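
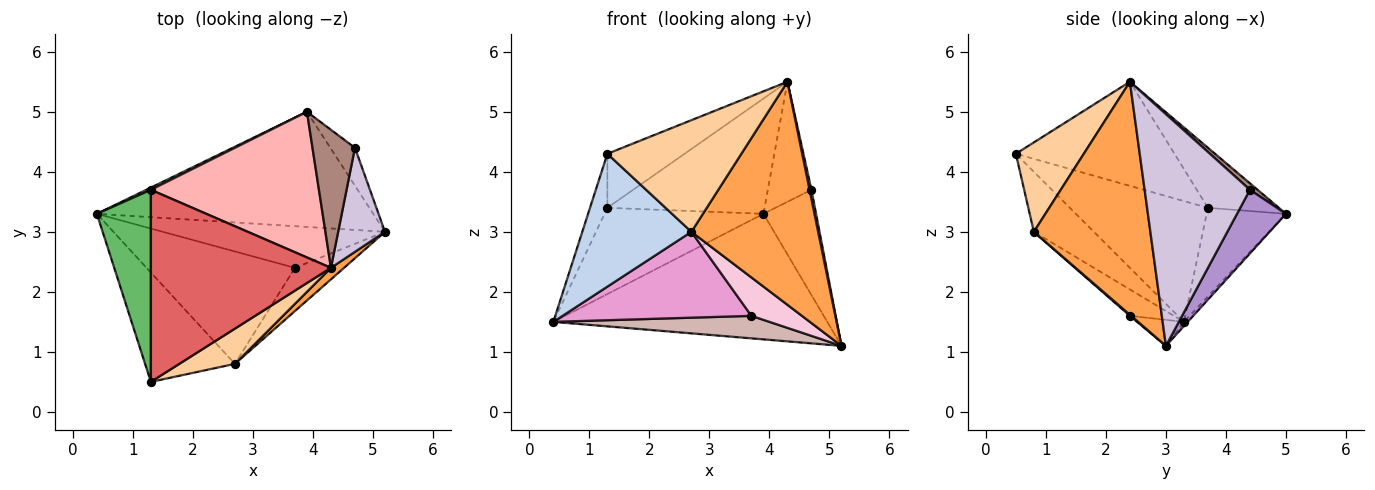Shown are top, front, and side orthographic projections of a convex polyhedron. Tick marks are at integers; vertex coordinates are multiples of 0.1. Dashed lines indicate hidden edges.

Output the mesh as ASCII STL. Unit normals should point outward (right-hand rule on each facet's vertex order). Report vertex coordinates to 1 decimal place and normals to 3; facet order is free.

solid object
 facet normal -0.010 0.737 -0.676
  outer loop
   vertex 3.9 5.0 3.3
   vertex 5.2 3.0 1.1
   vertex 0.4 3.3 1.5
  endloop
 endfacet
 facet normal -0.391 -0.711 -0.585
  outer loop
   vertex 2.7 0.8 3.0
   vertex 1.3 0.5 4.3
   vertex 0.4 3.3 1.5
  endloop
 endfacet
 facet normal 0.676 -0.736 0.038
  outer loop
   vertex 2.7 0.8 3.0
   vertex 5.2 3.0 1.1
   vertex 4.3 2.4 5.5
  endloop
 endfacet
 facet normal 0.435 -0.859 0.271
  outer loop
   vertex 2.7 0.8 3.0
   vertex 4.3 2.4 5.5
   vertex 1.3 0.5 4.3
  endloop
 endfacet
 facet normal -0.907 0.114 0.406
  outer loop
   vertex 1.3 3.7 3.4
   vertex 0.4 3.3 1.5
   vertex 1.3 0.5 4.3
  endloop
 endfacet
 facet normal -0.446 0.895 0.023
  outer loop
   vertex 1.3 3.7 3.4
   vertex 3.9 5.0 3.3
   vertex 0.4 3.3 1.5
  endloop
 endfacet
 facet normal -0.486 0.237 0.841
  outer loop
   vertex 1.3 3.7 3.4
   vertex 1.3 0.5 4.3
   vertex 4.3 2.4 5.5
  endloop
 endfacet
 facet normal -0.270 0.597 0.755
  outer loop
   vertex 1.3 3.7 3.4
   vertex 4.3 2.4 5.5
   vertex 3.9 5.0 3.3
  endloop
 endfacet
 facet normal 0.658 0.708 -0.255
  outer loop
   vertex 4.7 4.4 3.7
   vertex 5.2 3.0 1.1
   vertex 3.9 5.0 3.3
  endloop
 endfacet
 facet normal 0.980 -0.018 0.198
  outer loop
   vertex 4.7 4.4 3.7
   vertex 4.3 2.4 5.5
   vertex 5.2 3.0 1.1
  endloop
 endfacet
 facet normal 0.114 0.652 0.750
  outer loop
   vertex 4.7 4.4 3.7
   vertex 3.9 5.0 3.3
   vertex 4.3 2.4 5.5
  endloop
 endfacet
 facet normal -0.102 -0.473 -0.875
  outer loop
   vertex 3.7 2.4 1.6
   vertex 0.4 3.3 1.5
   vertex 5.2 3.0 1.1
  endloop
 endfacet
 facet normal -0.140 -0.601 -0.787
  outer loop
   vertex 3.7 2.4 1.6
   vertex 2.7 0.8 3.0
   vertex 0.4 3.3 1.5
  endloop
 endfacet
 facet normal 0.017 -0.664 -0.747
  outer loop
   vertex 3.7 2.4 1.6
   vertex 5.2 3.0 1.1
   vertex 2.7 0.8 3.0
  endloop
 endfacet
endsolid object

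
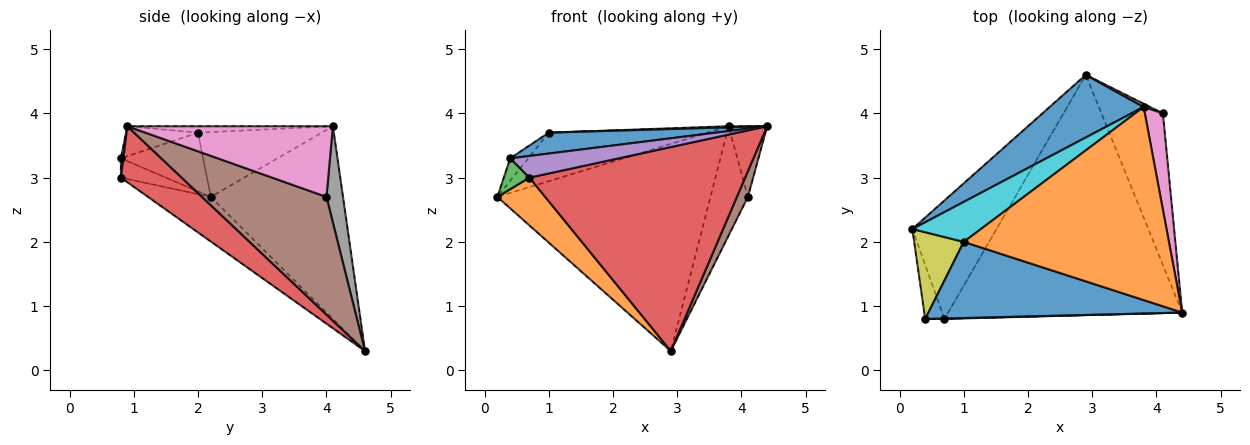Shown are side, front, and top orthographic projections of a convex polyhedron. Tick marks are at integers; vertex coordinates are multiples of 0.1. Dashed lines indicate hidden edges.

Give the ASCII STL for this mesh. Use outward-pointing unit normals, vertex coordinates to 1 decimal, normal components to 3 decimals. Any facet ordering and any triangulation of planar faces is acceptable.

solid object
 facet normal -0.510 0.823 0.249
  outer loop
   vertex 3.8 4.1 3.8
   vertex 2.9 4.6 0.3
   vertex 0.2 2.2 2.7
  endloop
 endfacet
 facet normal -0.441 -0.336 -0.832
  outer loop
   vertex 0.7 0.8 3.0
   vertex 0.2 2.2 2.7
   vertex 2.9 4.6 0.3
  endloop
 endfacet
 facet normal -0.656 -0.375 -0.656
  outer loop
   vertex 0.7 0.8 3.0
   vertex 0.4 0.8 3.3
   vertex 0.2 2.2 2.7
  endloop
 endfacet
 facet normal 0.179 -0.637 -0.750
  outer loop
   vertex 0.7 0.8 3.0
   vertex 2.9 4.6 0.3
   vertex 4.4 0.9 3.8
  endloop
 endfacet
 facet normal 0.022 -1.000 0.022
  outer loop
   vertex 0.7 0.8 3.0
   vertex 4.4 0.9 3.8
   vertex 0.4 0.8 3.3
  endloop
 endfacet
 facet normal 0.884 -0.078 -0.461
  outer loop
   vertex 4.1 4.0 2.7
   vertex 4.4 0.9 3.8
   vertex 2.9 4.6 0.3
  endloop
 endfacet
 facet normal 0.953 0.179 0.244
  outer loop
   vertex 4.1 4.0 2.7
   vertex 3.8 4.1 3.8
   vertex 4.4 0.9 3.8
  endloop
 endfacet
 facet normal 0.403 0.915 0.027
  outer loop
   vertex 4.1 4.0 2.7
   vertex 2.9 4.6 0.3
   vertex 3.8 4.1 3.8
  endloop
 endfacet
 facet normal -0.754 0.165 0.636
  outer loop
   vertex 1.0 2.0 3.7
   vertex 0.2 2.2 2.7
   vertex 0.4 0.8 3.3
  endloop
 endfacet
 facet normal -0.516 0.661 0.545
  outer loop
   vertex 1.0 2.0 3.7
   vertex 3.8 4.1 3.8
   vertex 0.2 2.2 2.7
  endloop
 endfacet
 facet normal -0.113 -0.263 0.958
  outer loop
   vertex 1.0 2.0 3.7
   vertex 0.4 0.8 3.3
   vertex 4.4 0.9 3.8
  endloop
 endfacet
 facet normal -0.031 -0.006 0.999
  outer loop
   vertex 1.0 2.0 3.7
   vertex 4.4 0.9 3.8
   vertex 3.8 4.1 3.8
  endloop
 endfacet
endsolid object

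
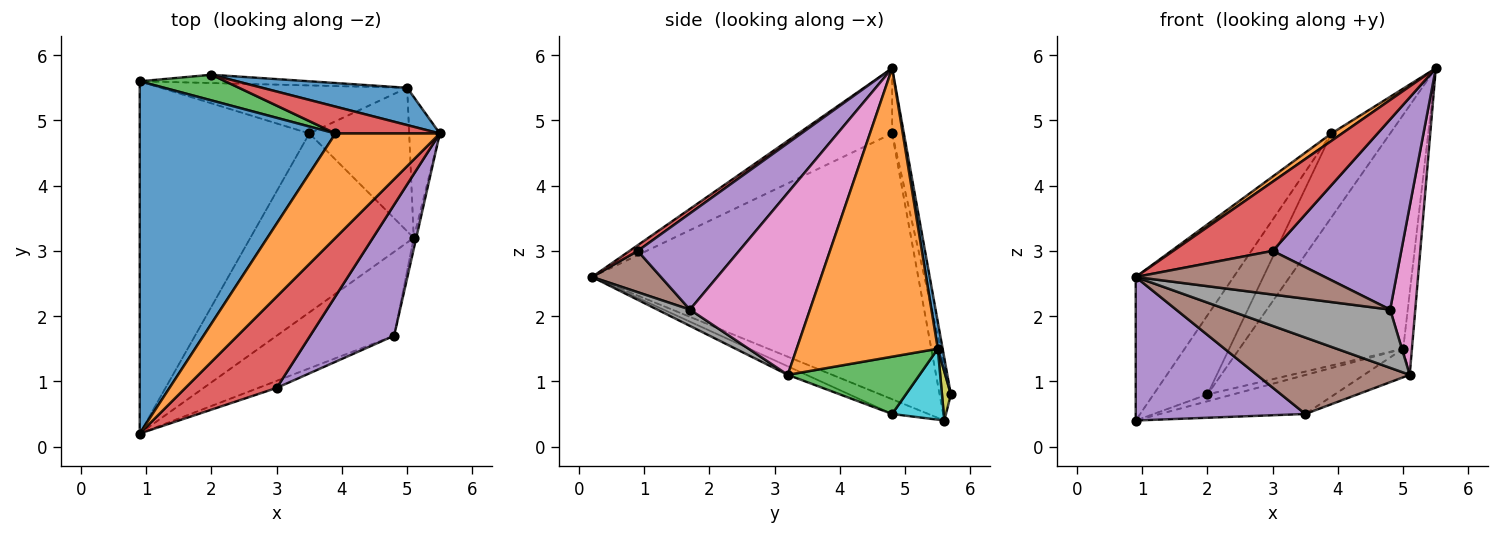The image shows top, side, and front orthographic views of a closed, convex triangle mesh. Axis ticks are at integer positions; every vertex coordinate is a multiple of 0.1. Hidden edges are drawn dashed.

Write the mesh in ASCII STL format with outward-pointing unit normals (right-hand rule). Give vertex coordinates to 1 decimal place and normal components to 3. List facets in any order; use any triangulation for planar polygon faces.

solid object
 facet normal -0.783 0.235 0.576
  outer loop
   vertex 3.9 4.8 4.8
   vertex 0.9 5.6 0.4
   vertex 0.9 0.2 2.6
  endloop
 endfacet
 facet normal -0.529 -0.060 0.846
  outer loop
   vertex 3.9 4.8 4.8
   vertex 0.9 0.2 2.6
   vertex 5.5 4.8 5.8
  endloop
 endfacet
 facet normal -0.195 0.933 0.302
  outer loop
   vertex 3.9 4.8 4.8
   vertex 2.0 5.7 0.8
   vertex 0.9 5.6 0.4
  endloop
 endfacet
 facet normal -0.187 0.936 0.299
  outer loop
   vertex 3.9 4.8 4.8
   vertex 5.5 4.8 5.8
   vertex 2.0 5.7 0.8
  endloop
 endfacet
 facet normal -0.080 -0.376 -0.923
  outer loop
   vertex 3.5 4.8 0.5
   vertex 0.9 0.2 2.6
   vertex 0.9 5.6 0.4
  endloop
 endfacet
 facet normal -0.048 -0.392 -0.919
  outer loop
   vertex 3.5 4.8 0.5
   vertex 5.1 3.2 1.1
   vertex 0.9 0.2 2.6
  endloop
 endfacet
 facet normal 0.979 -0.205 -0.014
  outer loop
   vertex 4.8 1.7 2.1
   vertex 5.1 3.2 1.1
   vertex 5.5 4.8 5.8
  endloop
 endfacet
 facet normal 0.113 -0.567 -0.816
  outer loop
   vertex 4.8 1.7 2.1
   vertex 0.9 0.2 2.6
   vertex 5.1 3.2 1.1
  endloop
 endfacet
 facet normal 0.217 0.622 -0.752
  outer loop
   vertex 5.0 5.5 1.5
   vertex 0.9 5.6 0.4
   vertex 2.0 5.7 0.8
  endloop
 endfacet
 facet normal 0.218 0.615 -0.758
  outer loop
   vertex 5.0 5.5 1.5
   vertex 3.5 4.8 0.5
   vertex 0.9 5.6 0.4
  endloop
 endfacet
 facet normal 0.029 0.987 0.157
  outer loop
   vertex 5.0 5.5 1.5
   vertex 2.0 5.7 0.8
   vertex 5.5 4.8 5.8
  endloop
 endfacet
 facet normal 0.993 0.061 -0.105
  outer loop
   vertex 5.0 5.5 1.5
   vertex 5.5 4.8 5.8
   vertex 5.1 3.2 1.1
  endloop
 endfacet
 facet normal 0.490 0.170 -0.855
  outer loop
   vertex 5.0 5.5 1.5
   vertex 5.1 3.2 1.1
   vertex 3.5 4.8 0.5
  endloop
 endfacet
 facet normal 0.049 -0.603 0.796
  outer loop
   vertex 3.0 0.9 3.0
   vertex 5.5 4.8 5.8
   vertex 0.9 0.2 2.6
  endloop
 endfacet
 facet normal 0.545 -0.691 0.476
  outer loop
   vertex 3.0 0.9 3.0
   vertex 4.8 1.7 2.1
   vertex 5.5 4.8 5.8
  endloop
 endfacet
 facet normal 0.338 -0.929 -0.150
  outer loop
   vertex 3.0 0.9 3.0
   vertex 0.9 0.2 2.6
   vertex 4.8 1.7 2.1
  endloop
 endfacet
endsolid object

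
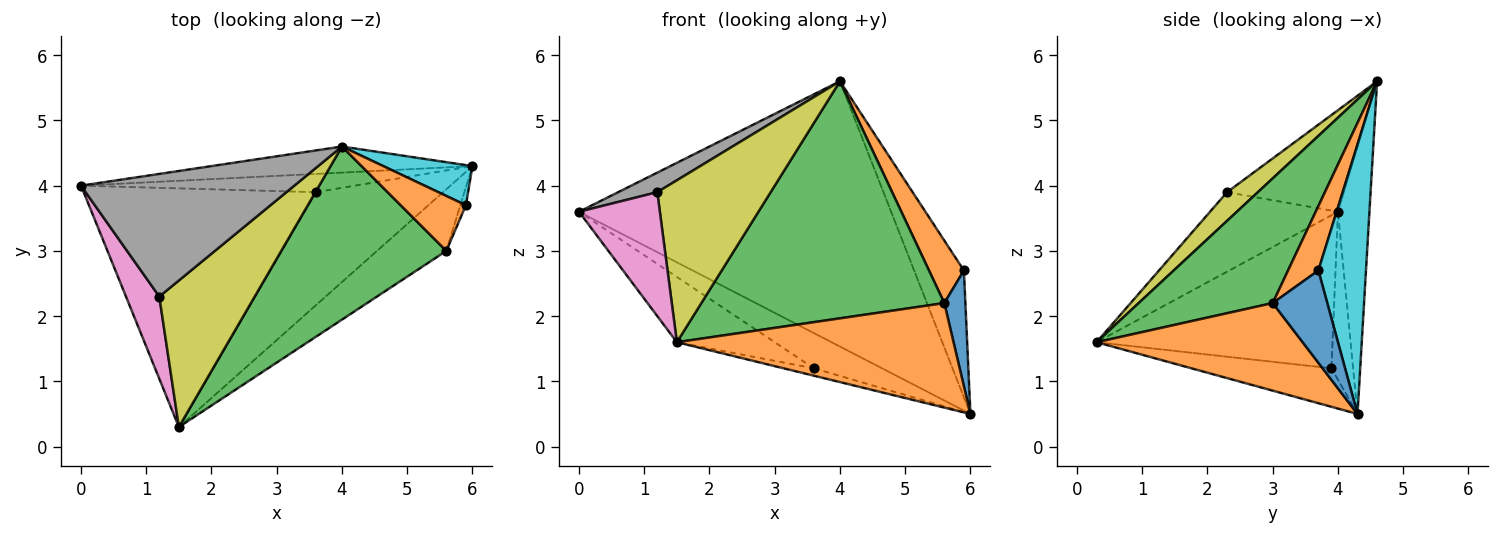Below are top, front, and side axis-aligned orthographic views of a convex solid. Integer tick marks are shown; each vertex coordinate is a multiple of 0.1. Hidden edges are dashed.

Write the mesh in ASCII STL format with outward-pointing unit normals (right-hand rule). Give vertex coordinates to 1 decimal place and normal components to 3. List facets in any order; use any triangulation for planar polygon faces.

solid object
 facet normal -0.100 0.990 -0.097
  outer loop
   vertex 4.0 4.6 5.6
   vertex 6.0 4.3 0.5
   vertex 0.0 4.0 3.6
  endloop
 endfacet
 facet normal 0.540 -0.725 -0.427
  outer loop
   vertex 5.6 3.0 2.2
   vertex 1.5 0.3 1.6
   vertex 6.0 4.3 0.5
  endloop
 endfacet
 facet normal 0.407 -0.738 0.539
  outer loop
   vertex 5.6 3.0 2.2
   vertex 4.0 4.6 5.6
   vertex 1.5 0.3 1.6
  endloop
 endfacet
 facet normal -0.272 0.854 -0.443
  outer loop
   vertex 3.6 3.9 1.2
   vertex 0.0 4.0 3.6
   vertex 6.0 4.3 0.5
  endloop
 endfacet
 facet normal -0.537 0.223 -0.814
  outer loop
   vertex 3.6 3.9 1.2
   vertex 1.5 0.3 1.6
   vertex 0.0 4.0 3.6
  endloop
 endfacet
 facet normal -0.289 0.062 -0.955
  outer loop
   vertex 3.6 3.9 1.2
   vertex 6.0 4.3 0.5
   vertex 1.5 0.3 1.6
  endloop
 endfacet
 facet normal -0.797 -0.504 0.334
  outer loop
   vertex 1.2 2.3 3.9
   vertex 0.0 4.0 3.6
   vertex 1.5 0.3 1.6
  endloop
 endfacet
 facet normal -0.425 -0.143 0.894
  outer loop
   vertex 1.2 2.3 3.9
   vertex 4.0 4.6 5.6
   vertex 0.0 4.0 3.6
  endloop
 endfacet
 facet normal 0.198 -0.727 0.658
  outer loop
   vertex 1.2 2.3 3.9
   vertex 1.5 0.3 1.6
   vertex 4.0 4.6 5.6
  endloop
 endfacet
 facet normal 0.674 0.705 0.223
  outer loop
   vertex 5.9 3.7 2.7
   vertex 6.0 4.3 0.5
   vertex 4.0 4.6 5.6
  endloop
 endfacet
 facet normal 0.932 -0.359 -0.056
  outer loop
   vertex 5.9 3.7 2.7
   vertex 5.6 3.0 2.2
   vertex 6.0 4.3 0.5
  endloop
 endfacet
 facet normal 0.546 -0.629 0.553
  outer loop
   vertex 5.9 3.7 2.7
   vertex 4.0 4.6 5.6
   vertex 5.6 3.0 2.2
  endloop
 endfacet
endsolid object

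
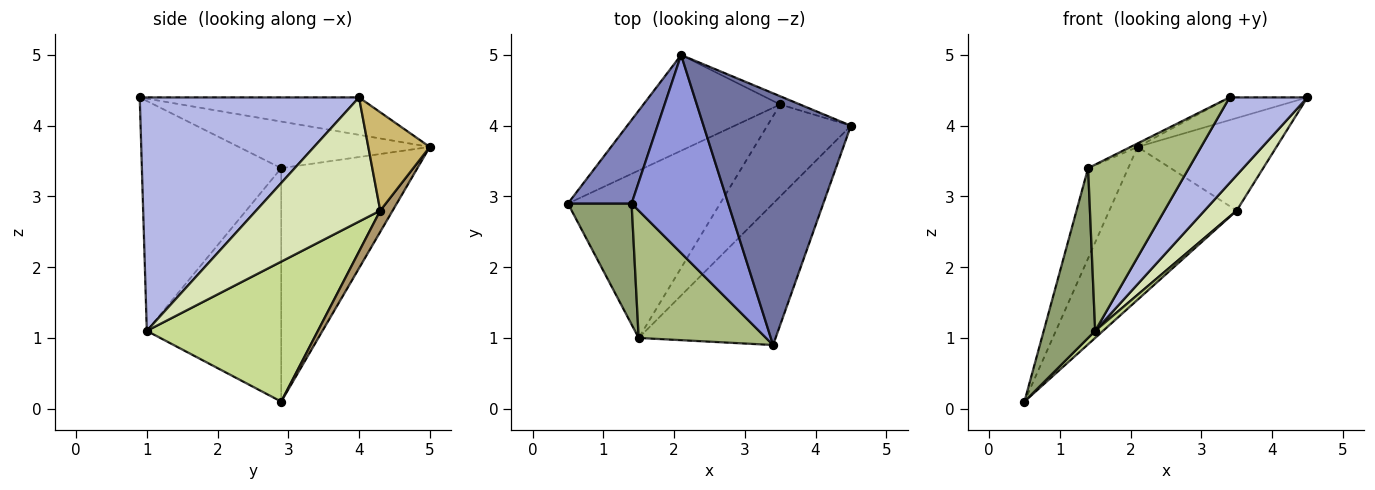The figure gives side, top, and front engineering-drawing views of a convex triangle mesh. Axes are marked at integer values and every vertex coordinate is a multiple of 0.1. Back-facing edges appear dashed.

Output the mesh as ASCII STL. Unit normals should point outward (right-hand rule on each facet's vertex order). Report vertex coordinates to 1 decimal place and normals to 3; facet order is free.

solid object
 facet normal -0.245 0.087 0.966
  outer loop
   vertex 2.1 5.0 3.7
   vertex 3.4 0.9 4.4
   vertex 4.5 4.0 4.4
  endloop
 endfacet
 facet normal -0.928 0.273 0.253
  outer loop
   vertex 1.4 2.9 3.4
   vertex 2.1 5.0 3.7
   vertex 0.5 2.9 0.1
  endloop
 endfacet
 facet normal -0.434 0.016 0.901
  outer loop
   vertex 1.4 2.9 3.4
   vertex 3.4 0.9 4.4
   vertex 2.1 5.0 3.7
  endloop
 endfacet
 facet normal 0.825 -0.293 -0.484
  outer loop
   vertex 1.5 1.0 1.1
   vertex 4.5 4.0 4.4
   vertex 3.4 0.9 4.4
  endloop
 endfacet
 facet normal -0.905 -0.346 0.247
  outer loop
   vertex 1.5 1.0 1.1
   vertex 1.4 2.9 3.4
   vertex 0.5 2.9 0.1
  endloop
 endfacet
 facet normal -0.739 -0.535 0.409
  outer loop
   vertex 1.5 1.0 1.1
   vertex 3.4 0.9 4.4
   vertex 1.4 2.9 3.4
  endloop
 endfacet
 facet normal 0.677 -0.031 -0.736
  outer loop
   vertex 3.5 4.3 2.8
   vertex 1.5 1.0 1.1
   vertex 0.5 2.9 0.1
  endloop
 endfacet
 facet normal 0.811 -0.210 -0.546
  outer loop
   vertex 3.5 4.3 2.8
   vertex 4.5 4.0 4.4
   vertex 1.5 1.0 1.1
  endloop
 endfacet
 facet normal 0.082 0.845 -0.529
  outer loop
   vertex 3.5 4.3 2.8
   vertex 0.5 2.9 0.1
   vertex 2.1 5.0 3.7
  endloop
 endfacet
 facet normal 0.403 0.911 -0.081
  outer loop
   vertex 3.5 4.3 2.8
   vertex 2.1 5.0 3.7
   vertex 4.5 4.0 4.4
  endloop
 endfacet
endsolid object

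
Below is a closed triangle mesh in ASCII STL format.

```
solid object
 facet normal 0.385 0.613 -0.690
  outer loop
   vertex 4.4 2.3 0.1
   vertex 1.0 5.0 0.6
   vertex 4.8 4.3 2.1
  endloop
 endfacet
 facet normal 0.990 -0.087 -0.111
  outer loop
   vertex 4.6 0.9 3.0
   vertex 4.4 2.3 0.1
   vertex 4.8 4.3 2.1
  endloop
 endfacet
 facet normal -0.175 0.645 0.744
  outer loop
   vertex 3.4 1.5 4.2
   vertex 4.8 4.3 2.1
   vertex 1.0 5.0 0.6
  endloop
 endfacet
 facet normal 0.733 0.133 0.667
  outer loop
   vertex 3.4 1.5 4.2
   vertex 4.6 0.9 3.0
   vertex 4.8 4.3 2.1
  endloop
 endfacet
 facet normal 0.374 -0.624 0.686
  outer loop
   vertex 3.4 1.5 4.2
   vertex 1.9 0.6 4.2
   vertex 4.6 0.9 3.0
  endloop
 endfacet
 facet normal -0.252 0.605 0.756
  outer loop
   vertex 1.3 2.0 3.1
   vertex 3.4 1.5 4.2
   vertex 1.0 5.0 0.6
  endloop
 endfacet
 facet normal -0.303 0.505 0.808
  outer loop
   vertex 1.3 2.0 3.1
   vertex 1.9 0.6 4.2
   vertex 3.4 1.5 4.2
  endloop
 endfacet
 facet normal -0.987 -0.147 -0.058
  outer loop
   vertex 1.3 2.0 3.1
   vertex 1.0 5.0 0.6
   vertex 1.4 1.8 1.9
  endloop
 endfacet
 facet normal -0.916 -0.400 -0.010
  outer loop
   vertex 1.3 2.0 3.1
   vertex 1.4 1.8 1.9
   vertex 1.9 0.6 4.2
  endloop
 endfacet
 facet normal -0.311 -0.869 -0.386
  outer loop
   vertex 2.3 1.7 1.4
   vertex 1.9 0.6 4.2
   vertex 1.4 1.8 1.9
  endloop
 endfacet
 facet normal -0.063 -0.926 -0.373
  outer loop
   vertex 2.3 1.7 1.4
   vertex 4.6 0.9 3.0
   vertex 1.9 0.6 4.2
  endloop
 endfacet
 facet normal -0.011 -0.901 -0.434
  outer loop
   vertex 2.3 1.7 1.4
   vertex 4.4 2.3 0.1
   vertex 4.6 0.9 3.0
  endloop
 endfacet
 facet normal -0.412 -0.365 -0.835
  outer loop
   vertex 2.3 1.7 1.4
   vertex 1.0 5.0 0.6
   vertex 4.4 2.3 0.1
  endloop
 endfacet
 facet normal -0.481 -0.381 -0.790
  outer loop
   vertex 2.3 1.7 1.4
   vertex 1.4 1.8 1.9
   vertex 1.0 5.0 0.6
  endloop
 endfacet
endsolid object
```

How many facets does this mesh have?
14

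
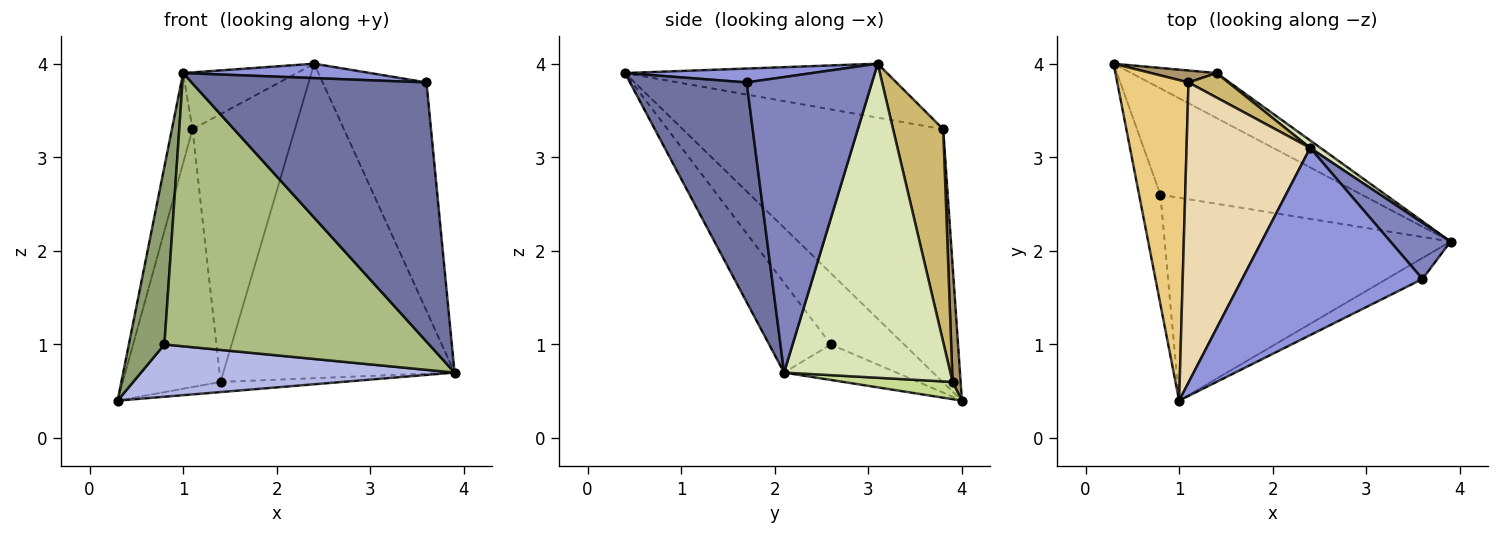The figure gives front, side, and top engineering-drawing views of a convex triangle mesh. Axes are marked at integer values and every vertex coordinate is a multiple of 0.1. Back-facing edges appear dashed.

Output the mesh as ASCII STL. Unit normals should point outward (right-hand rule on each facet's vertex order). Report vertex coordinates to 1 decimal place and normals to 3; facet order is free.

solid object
 facet normal 0.444 -0.893 -0.072
  outer loop
   vertex 3.6 1.7 3.8
   vertex 1.0 0.4 3.9
   vertex 3.9 2.1 0.7
  endloop
 endfacet
 facet normal 0.761 0.630 0.155
  outer loop
   vertex 3.6 1.7 3.8
   vertex 3.9 2.1 0.7
   vertex 2.4 3.1 4.0
  endloop
 endfacet
 facet normal 0.076 -0.076 0.994
  outer loop
   vertex 3.6 1.7 3.8
   vertex 2.4 3.1 4.0
   vertex 1.0 0.4 3.9
  endloop
 endfacet
 facet normal -0.156 -0.436 -0.886
  outer loop
   vertex 0.8 2.6 1.0
   vertex 0.3 4.0 0.4
   vertex 3.9 2.1 0.7
  endloop
 endfacet
 facet normal -0.869 -0.422 -0.260
  outer loop
   vertex 0.8 2.6 1.0
   vertex 1.0 0.4 3.9
   vertex 0.3 4.0 0.4
  endloop
 endfacet
 facet normal -0.184 -0.789 -0.586
  outer loop
   vertex 0.8 2.6 1.0
   vertex 3.9 2.1 0.7
   vertex 1.0 0.4 3.9
  endloop
 endfacet
 facet normal 0.194 0.216 -0.957
  outer loop
   vertex 1.4 3.9 0.6
   vertex 3.9 2.1 0.7
   vertex 0.3 4.0 0.4
  endloop
 endfacet
 facet normal 0.584 0.812 0.019
  outer loop
   vertex 1.4 3.9 0.6
   vertex 2.4 3.1 4.0
   vertex 3.9 2.1 0.7
  endloop
 endfacet
 facet normal 0.082 0.996 0.046
  outer loop
   vertex 1.1 3.8 3.3
   vertex 1.4 3.9 0.6
   vertex 0.3 4.0 0.4
  endloop
 endfacet
 facet normal 0.438 0.895 0.082
  outer loop
   vertex 1.1 3.8 3.3
   vertex 2.4 3.1 4.0
   vertex 1.4 3.9 0.6
  endloop
 endfacet
 facet normal -0.960 0.076 0.270
  outer loop
   vertex 1.1 3.8 3.3
   vertex 0.3 4.0 0.4
   vertex 1.0 0.4 3.9
  endloop
 endfacet
 facet normal -0.394 0.171 0.903
  outer loop
   vertex 1.1 3.8 3.3
   vertex 1.0 0.4 3.9
   vertex 2.4 3.1 4.0
  endloop
 endfacet
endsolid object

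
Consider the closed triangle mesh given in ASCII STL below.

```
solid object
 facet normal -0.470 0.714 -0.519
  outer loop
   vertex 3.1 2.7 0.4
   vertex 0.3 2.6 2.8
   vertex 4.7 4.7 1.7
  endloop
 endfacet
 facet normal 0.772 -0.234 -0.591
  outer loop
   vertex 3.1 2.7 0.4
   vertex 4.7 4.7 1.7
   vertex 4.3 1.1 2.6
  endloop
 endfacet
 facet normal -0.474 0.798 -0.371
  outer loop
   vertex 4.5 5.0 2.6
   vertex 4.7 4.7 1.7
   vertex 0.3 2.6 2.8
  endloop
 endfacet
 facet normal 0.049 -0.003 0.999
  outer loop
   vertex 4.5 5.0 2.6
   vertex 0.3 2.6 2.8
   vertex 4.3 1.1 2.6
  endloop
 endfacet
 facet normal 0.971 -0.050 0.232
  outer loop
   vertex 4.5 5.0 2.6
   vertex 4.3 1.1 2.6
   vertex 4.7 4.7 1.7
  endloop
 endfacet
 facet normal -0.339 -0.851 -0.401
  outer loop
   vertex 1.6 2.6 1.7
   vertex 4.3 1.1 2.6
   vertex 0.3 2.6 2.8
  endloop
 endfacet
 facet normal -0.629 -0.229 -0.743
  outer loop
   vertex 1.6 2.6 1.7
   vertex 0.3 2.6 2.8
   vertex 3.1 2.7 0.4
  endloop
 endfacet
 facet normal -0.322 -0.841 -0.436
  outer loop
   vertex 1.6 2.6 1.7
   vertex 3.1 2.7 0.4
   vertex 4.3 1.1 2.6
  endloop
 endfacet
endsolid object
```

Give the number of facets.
8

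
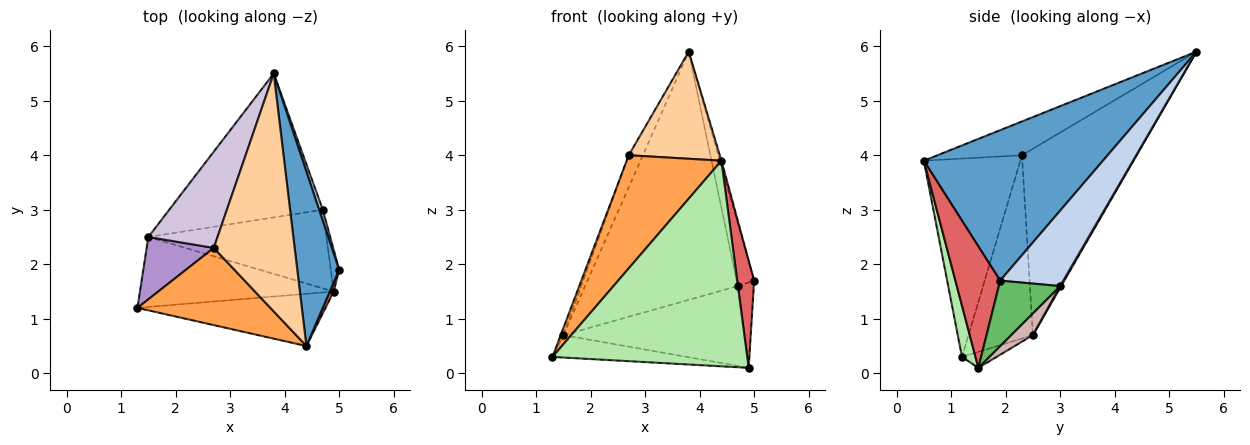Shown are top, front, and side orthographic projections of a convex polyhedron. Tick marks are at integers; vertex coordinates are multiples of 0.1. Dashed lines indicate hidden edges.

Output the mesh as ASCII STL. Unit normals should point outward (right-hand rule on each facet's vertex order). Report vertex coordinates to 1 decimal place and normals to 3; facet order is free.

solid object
 facet normal 0.963 0.008 0.268
  outer loop
   vertex 4.4 0.5 3.9
   vertex 5.0 1.9 1.7
   vertex 3.8 5.5 5.9
  endloop
 endfacet
 facet normal 0.963 0.267 0.046
  outer loop
   vertex 4.7 3.0 1.6
   vertex 3.8 5.5 5.9
   vertex 5.0 1.9 1.7
  endloop
 endfacet
 facet normal -0.644 -0.632 0.431
  outer loop
   vertex 2.7 2.3 4.0
   vertex 1.3 1.2 0.3
   vertex 4.4 0.5 3.9
  endloop
 endfacet
 facet normal -0.356 -0.384 0.852
  outer loop
   vertex 2.7 2.3 4.0
   vertex 4.4 0.5 3.9
   vertex 3.8 5.5 5.9
  endloop
 endfacet
 facet normal 0.960 0.251 -0.123
  outer loop
   vertex 4.9 1.5 0.1
   vertex 4.7 3.0 1.6
   vertex 5.0 1.9 1.7
  endloop
 endfacet
 facet normal 0.067 -0.967 -0.246
  outer loop
   vertex 4.9 1.5 0.1
   vertex 4.4 0.5 3.9
   vertex 1.3 1.2 0.3
  endloop
 endfacet
 facet normal 0.935 -0.354 0.030
  outer loop
   vertex 4.9 1.5 0.1
   vertex 5.0 1.9 1.7
   vertex 4.4 0.5 3.9
  endloop
 endfacet
 facet normal 0.006 0.865 -0.502
  outer loop
   vertex 1.5 2.5 0.7
   vertex 3.8 5.5 5.9
   vertex 4.7 3.0 1.6
  endloop
 endfacet
 facet normal -0.938 0.039 0.344
  outer loop
   vertex 1.5 2.5 0.7
   vertex 1.3 1.2 0.3
   vertex 2.7 2.3 4.0
  endloop
 endfacet
 facet normal -0.931 0.115 0.346
  outer loop
   vertex 1.5 2.5 0.7
   vertex 2.7 2.3 4.0
   vertex 3.8 5.5 5.9
  endloop
 endfacet
 facet normal -0.078 0.304 -0.949
  outer loop
   vertex 1.5 2.5 0.7
   vertex 4.9 1.5 0.1
   vertex 1.3 1.2 0.3
  endloop
 endfacet
 facet normal 0.086 0.710 -0.699
  outer loop
   vertex 1.5 2.5 0.7
   vertex 4.7 3.0 1.6
   vertex 4.9 1.5 0.1
  endloop
 endfacet
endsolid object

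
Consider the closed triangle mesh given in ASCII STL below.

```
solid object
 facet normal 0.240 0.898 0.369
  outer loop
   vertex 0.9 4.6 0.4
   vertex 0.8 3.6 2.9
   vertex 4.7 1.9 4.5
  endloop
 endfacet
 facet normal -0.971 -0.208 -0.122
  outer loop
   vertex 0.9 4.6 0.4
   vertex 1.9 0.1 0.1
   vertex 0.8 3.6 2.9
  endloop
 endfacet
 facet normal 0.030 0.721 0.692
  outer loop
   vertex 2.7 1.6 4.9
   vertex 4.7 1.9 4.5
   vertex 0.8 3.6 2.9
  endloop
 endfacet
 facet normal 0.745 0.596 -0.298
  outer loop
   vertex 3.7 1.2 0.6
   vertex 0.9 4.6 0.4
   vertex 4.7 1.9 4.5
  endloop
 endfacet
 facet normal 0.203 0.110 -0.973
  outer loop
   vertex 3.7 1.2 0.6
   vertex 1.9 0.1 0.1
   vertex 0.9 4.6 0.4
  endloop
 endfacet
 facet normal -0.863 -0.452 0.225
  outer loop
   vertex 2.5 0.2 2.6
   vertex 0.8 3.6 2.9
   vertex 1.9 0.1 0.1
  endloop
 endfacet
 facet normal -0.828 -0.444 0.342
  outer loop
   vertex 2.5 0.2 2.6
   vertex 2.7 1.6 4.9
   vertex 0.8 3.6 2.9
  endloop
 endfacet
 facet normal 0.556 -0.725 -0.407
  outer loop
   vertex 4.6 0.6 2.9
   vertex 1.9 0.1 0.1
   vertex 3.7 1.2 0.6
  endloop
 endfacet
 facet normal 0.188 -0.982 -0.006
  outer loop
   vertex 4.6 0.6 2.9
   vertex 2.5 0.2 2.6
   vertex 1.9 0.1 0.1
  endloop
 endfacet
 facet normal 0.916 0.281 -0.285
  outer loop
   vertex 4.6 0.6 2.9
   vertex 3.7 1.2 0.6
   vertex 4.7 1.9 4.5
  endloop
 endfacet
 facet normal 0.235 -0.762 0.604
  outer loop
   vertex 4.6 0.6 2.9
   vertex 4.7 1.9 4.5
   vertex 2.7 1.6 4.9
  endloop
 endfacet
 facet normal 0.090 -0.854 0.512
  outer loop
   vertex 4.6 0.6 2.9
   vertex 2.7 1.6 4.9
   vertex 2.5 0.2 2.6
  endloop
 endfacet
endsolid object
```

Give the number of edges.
18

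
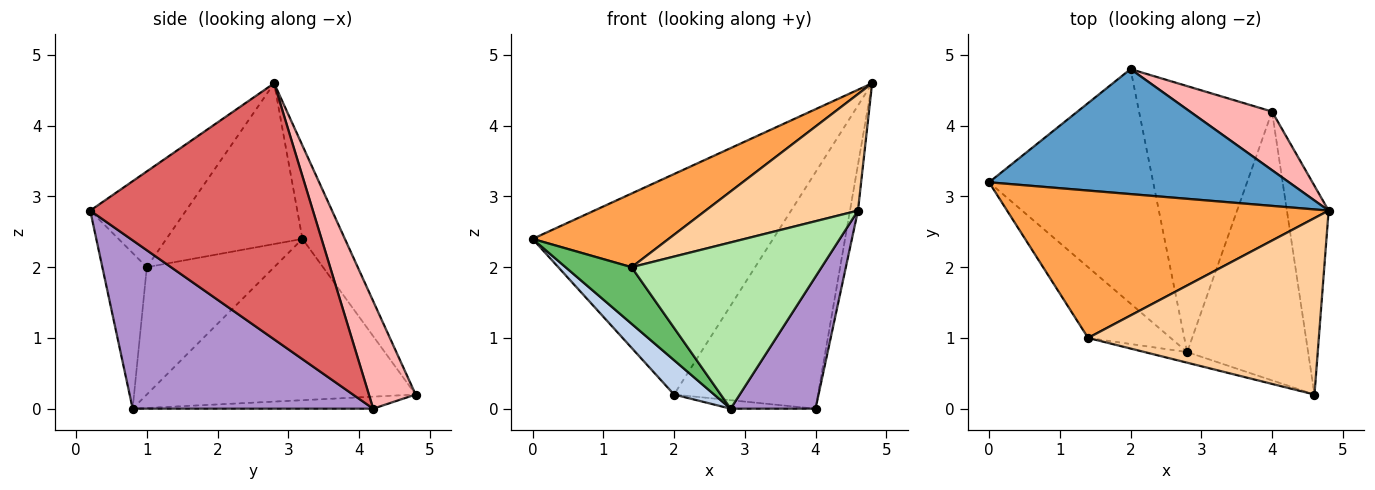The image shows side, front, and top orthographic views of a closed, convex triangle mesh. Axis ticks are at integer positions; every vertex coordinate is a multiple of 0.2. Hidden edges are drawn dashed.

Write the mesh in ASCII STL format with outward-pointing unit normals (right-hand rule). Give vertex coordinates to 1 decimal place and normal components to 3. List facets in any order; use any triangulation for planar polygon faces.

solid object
 facet normal -0.152 0.860 0.487
  outer loop
   vertex 2.0 4.8 0.2
   vertex 0.0 3.2 2.4
   vertex 4.8 2.8 4.6
  endloop
 endfacet
 facet normal -0.697 -0.104 -0.709
  outer loop
   vertex 2.8 0.8 0.0
   vertex 0.0 3.2 2.4
   vertex 2.0 4.8 0.2
  endloop
 endfacet
 facet normal -0.408 -0.408 0.816
  outer loop
   vertex 1.4 1.0 2.0
   vertex 4.8 2.8 4.6
   vertex 0.0 3.2 2.4
  endloop
 endfacet
 facet normal -0.327 -0.521 0.789
  outer loop
   vertex 1.4 1.0 2.0
   vertex 4.6 0.2 2.8
   vertex 4.8 2.8 4.6
  endloop
 endfacet
 facet normal -0.769 -0.399 -0.499
  outer loop
   vertex 1.4 1.0 2.0
   vertex 0.0 3.2 2.4
   vertex 2.8 0.8 0.0
  endloop
 endfacet
 facet normal -0.227 -0.972 -0.062
  outer loop
   vertex 1.4 1.0 2.0
   vertex 2.8 0.8 0.0
   vertex 4.6 0.2 2.8
  endloop
 endfacet
 facet normal 0.986 0.035 -0.161
  outer loop
   vertex 4.0 4.2 0.0
   vertex 4.8 2.8 4.6
   vertex 4.6 0.2 2.8
  endloop
 endfacet
 facet normal 0.301 0.926 0.229
  outer loop
   vertex 4.0 4.2 0.0
   vertex 2.0 4.8 0.2
   vertex 4.8 2.8 4.6
  endloop
 endfacet
 facet normal 0.781 -0.276 -0.561
  outer loop
   vertex 4.0 4.2 0.0
   vertex 4.6 0.2 2.8
   vertex 2.8 0.8 0.0
  endloop
 endfacet
 facet normal -0.090 0.032 -0.995
  outer loop
   vertex 4.0 4.2 0.0
   vertex 2.8 0.8 0.0
   vertex 2.0 4.8 0.2
  endloop
 endfacet
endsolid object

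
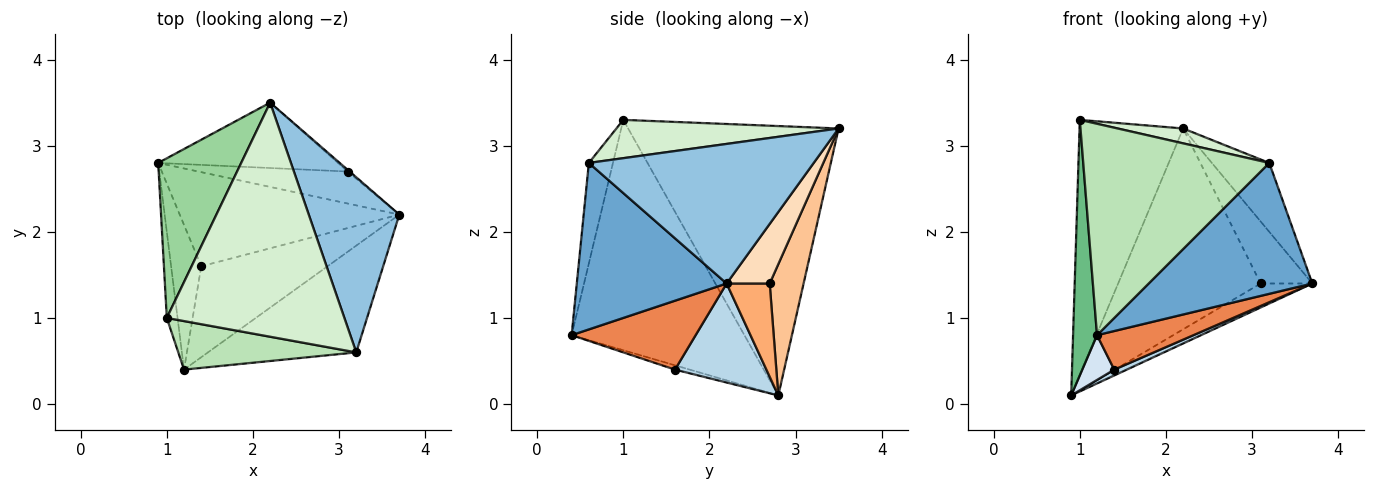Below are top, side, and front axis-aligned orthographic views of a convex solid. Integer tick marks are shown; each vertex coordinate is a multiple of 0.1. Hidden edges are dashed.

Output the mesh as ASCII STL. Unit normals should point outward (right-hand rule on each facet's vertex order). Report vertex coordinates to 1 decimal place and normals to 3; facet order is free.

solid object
 facet normal 0.579 -0.632 -0.516
  outer loop
   vertex 3.2 0.6 2.8
   vertex 1.2 0.4 0.8
   vertex 3.7 2.2 1.4
  endloop
 endfacet
 facet normal 0.820 0.209 0.532
  outer loop
   vertex 3.2 0.6 2.8
   vertex 3.7 2.2 1.4
   vertex 2.2 3.5 3.2
  endloop
 endfacet
 facet normal 0.410 -0.057 -0.910
  outer loop
   vertex 1.4 1.6 0.4
   vertex 0.9 2.8 0.1
   vertex 3.7 2.2 1.4
  endloop
 endfacet
 facet normal -0.135 -0.293 -0.947
  outer loop
   vertex 1.4 1.6 0.4
   vertex 1.2 0.4 0.8
   vertex 0.9 2.8 0.1
  endloop
 endfacet
 facet normal 0.449 -0.349 -0.823
  outer loop
   vertex 1.4 1.6 0.4
   vertex 3.7 2.2 1.4
   vertex 1.2 0.4 0.8
  endloop
 endfacet
 facet normal 0.447 0.537 -0.716
  outer loop
   vertex 3.1 2.7 1.4
   vertex 3.7 2.2 1.4
   vertex 0.9 2.8 0.1
  endloop
 endfacet
 facet normal 0.221 0.927 -0.302
  outer loop
   vertex 3.1 2.7 1.4
   vertex 0.9 2.8 0.1
   vertex 2.2 3.5 3.2
  endloop
 endfacet
 facet normal 0.640 0.768 -0.021
  outer loop
   vertex 3.1 2.7 1.4
   vertex 2.2 3.5 3.2
   vertex 3.7 2.2 1.4
  endloop
 endfacet
 facet normal -0.989 -0.137 -0.046
  outer loop
   vertex 1.0 1.0 3.3
   vertex 0.9 2.8 0.1
   vertex 1.2 0.4 0.8
  endloop
 endfacet
 facet normal -0.865 0.426 0.266
  outer loop
   vertex 1.0 1.0 3.3
   vertex 2.2 3.5 3.2
   vertex 0.9 2.8 0.1
  endloop
 endfacet
 facet normal -0.125 -0.967 0.222
  outer loop
   vertex 1.0 1.0 3.3
   vertex 1.2 0.4 0.8
   vertex 3.2 0.6 2.8
  endloop
 endfacet
 facet normal 0.210 -0.062 0.976
  outer loop
   vertex 1.0 1.0 3.3
   vertex 3.2 0.6 2.8
   vertex 2.2 3.5 3.2
  endloop
 endfacet
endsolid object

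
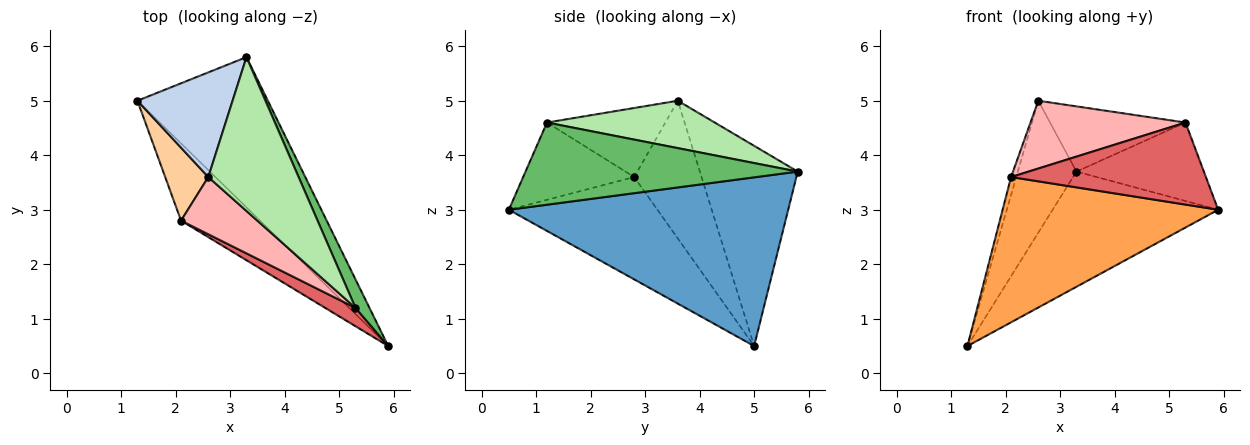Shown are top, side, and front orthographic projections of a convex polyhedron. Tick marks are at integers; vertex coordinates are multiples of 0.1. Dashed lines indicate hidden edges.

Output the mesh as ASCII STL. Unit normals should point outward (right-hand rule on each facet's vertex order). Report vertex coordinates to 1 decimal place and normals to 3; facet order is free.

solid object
 facet normal 0.716 0.425 -0.554
  outer loop
   vertex 3.3 5.8 3.7
   vertex 5.9 0.5 3.0
   vertex 1.3 5.0 0.5
  endloop
 endfacet
 facet normal -0.794 0.476 0.378
  outer loop
   vertex 2.6 3.6 5.0
   vertex 3.3 5.8 3.7
   vertex 1.3 5.0 0.5
  endloop
 endfacet
 facet normal -0.520 -0.754 -0.401
  outer loop
   vertex 2.1 2.8 3.6
   vertex 1.3 5.0 0.5
   vertex 5.9 0.5 3.0
  endloop
 endfacet
 facet normal -0.952 0.074 0.298
  outer loop
   vertex 2.1 2.8 3.6
   vertex 2.6 3.6 5.0
   vertex 1.3 5.0 0.5
  endloop
 endfacet
 facet normal 0.895 0.419 0.152
  outer loop
   vertex 5.3 1.2 4.6
   vertex 5.9 0.5 3.0
   vertex 3.3 5.8 3.7
  endloop
 endfacet
 facet normal 0.435 0.351 0.829
  outer loop
   vertex 5.3 1.2 4.6
   vertex 3.3 5.8 3.7
   vertex 2.6 3.6 5.0
  endloop
 endfacet
 facet normal -0.486 -0.853 0.191
  outer loop
   vertex 5.3 1.2 4.6
   vertex 2.1 2.8 3.6
   vertex 5.9 0.5 3.0
  endloop
 endfacet
 facet normal -0.504 -0.660 0.557
  outer loop
   vertex 5.3 1.2 4.6
   vertex 2.6 3.6 5.0
   vertex 2.1 2.8 3.6
  endloop
 endfacet
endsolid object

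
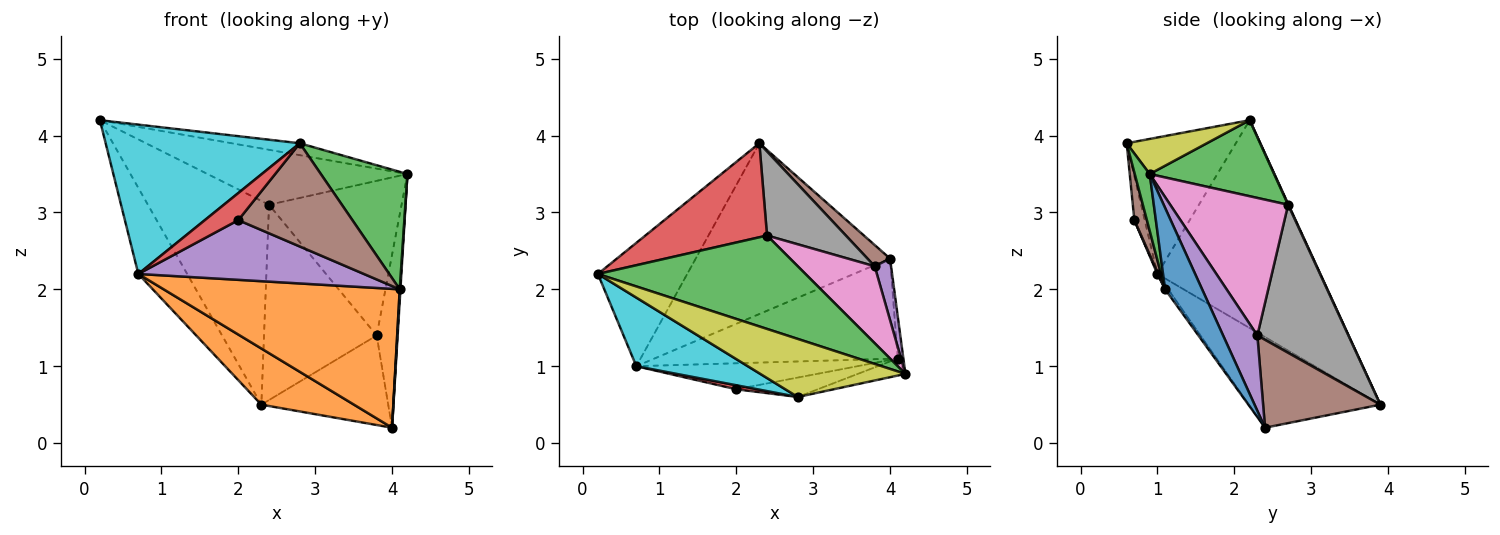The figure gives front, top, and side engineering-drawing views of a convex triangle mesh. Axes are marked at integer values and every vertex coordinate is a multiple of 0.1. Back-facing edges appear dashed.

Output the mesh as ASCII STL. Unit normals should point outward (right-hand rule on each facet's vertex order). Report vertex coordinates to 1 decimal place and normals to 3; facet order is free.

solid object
 facet normal -0.886 0.265 -0.381
  outer loop
   vertex 0.7 1.0 2.2
   vertex 0.2 2.2 4.2
   vertex 2.3 3.9 0.5
  endloop
 endfacet
 facet normal -0.405 -0.286 -0.868
  outer loop
   vertex 0.7 1.0 2.2
   vertex 2.3 3.9 0.5
   vertex 4.0 2.4 0.2
  endloop
 endfacet
 facet normal 0.301 0.484 0.822
  outer loop
   vertex 2.4 2.7 3.1
   vertex 0.2 2.2 4.2
   vertex 4.2 0.9 3.5
  endloop
 endfacet
 facet normal 0.003 0.908 0.419
  outer loop
   vertex 2.4 2.7 3.1
   vertex 2.3 3.9 0.5
   vertex 0.2 2.2 4.2
  endloop
 endfacet
 facet normal 0.839 0.513 0.183
  outer loop
   vertex 3.8 2.3 1.4
   vertex 4.2 0.9 3.5
   vertex 4.0 2.4 0.2
  endloop
 endfacet
 facet normal 0.669 0.723 0.172
  outer loop
   vertex 3.8 2.3 1.4
   vertex 4.0 2.4 0.2
   vertex 2.3 3.9 0.5
  endloop
 endfacet
 facet normal 0.623 0.700 0.348
  outer loop
   vertex 3.8 2.3 1.4
   vertex 2.4 2.7 3.1
   vertex 4.2 0.9 3.5
  endloop
 endfacet
 facet normal 0.596 0.737 0.317
  outer loop
   vertex 3.8 2.3 1.4
   vertex 2.3 3.9 0.5
   vertex 2.4 2.7 3.1
  endloop
 endfacet
 facet normal 0.230 0.196 0.953
  outer loop
   vertex 2.8 0.6 3.9
   vertex 4.2 0.9 3.5
   vertex 0.2 2.2 4.2
  endloop
 endfacet
 facet normal -0.455 -0.809 0.372
  outer loop
   vertex 2.8 0.6 3.9
   vertex 0.2 2.2 4.2
   vertex 0.7 1.0 2.2
  endloop
 endfacet
 facet normal 0.997 -0.019 -0.069
  outer loop
   vertex 4.1 1.1 2.0
   vertex 4.0 2.4 0.2
   vertex 4.2 0.9 3.5
  endloop
 endfacet
 facet normal -0.011 -0.811 -0.585
  outer loop
   vertex 4.1 1.1 2.0
   vertex 0.7 1.0 2.2
   vertex 4.0 2.4 0.2
  endloop
 endfacet
 facet normal 0.169 -0.975 -0.141
  outer loop
   vertex 4.1 1.1 2.0
   vertex 4.2 0.9 3.5
   vertex 2.8 0.6 3.9
  endloop
 endfacet
 facet normal -0.294 -0.945 0.141
  outer loop
   vertex 2.0 0.7 2.9
   vertex 2.8 0.6 3.9
   vertex 0.7 1.0 2.2
  endloop
 endfacet
 facet normal 0.003 -0.917 -0.399
  outer loop
   vertex 2.0 0.7 2.9
   vertex 0.7 1.0 2.2
   vertex 4.1 1.1 2.0
  endloop
 endfacet
 facet normal 0.107 -0.977 -0.184
  outer loop
   vertex 2.0 0.7 2.9
   vertex 4.1 1.1 2.0
   vertex 2.8 0.6 3.9
  endloop
 endfacet
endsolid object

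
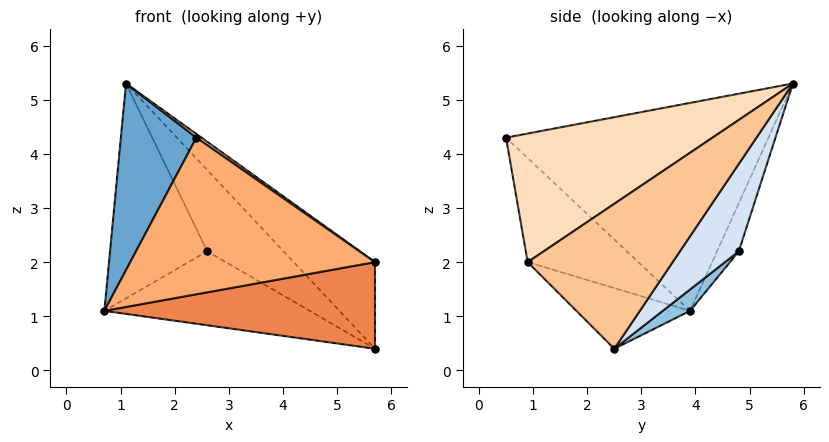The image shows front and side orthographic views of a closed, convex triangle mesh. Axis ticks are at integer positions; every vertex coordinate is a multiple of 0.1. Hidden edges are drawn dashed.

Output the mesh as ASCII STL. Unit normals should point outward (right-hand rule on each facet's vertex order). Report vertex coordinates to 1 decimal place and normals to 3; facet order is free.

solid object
 facet normal -0.939 -0.270 0.212
  outer loop
   vertex 1.1 5.8 5.3
   vertex 0.7 3.9 1.1
   vertex 2.4 0.5 4.3
  endloop
 endfacet
 facet normal 0.092 0.687 -0.721
  outer loop
   vertex 2.6 4.8 2.2
   vertex 5.7 2.5 0.4
   vertex 0.7 3.9 1.1
  endloop
 endfacet
 facet normal -0.202 0.899 -0.388
  outer loop
   vertex 2.6 4.8 2.2
   vertex 0.7 3.9 1.1
   vertex 1.1 5.8 5.3
  endloop
 endfacet
 facet normal 0.610 0.791 0.040
  outer loop
   vertex 2.6 4.8 2.2
   vertex 1.1 5.8 5.3
   vertex 5.7 2.5 0.4
  endloop
 endfacet
 facet normal -0.285 -0.678 -0.678
  outer loop
   vertex 5.7 0.9 2.0
   vertex 0.7 3.9 1.1
   vertex 5.7 2.5 0.4
  endloop
 endfacet
 facet normal -0.330 -0.729 -0.600
  outer loop
   vertex 5.7 0.9 2.0
   vertex 2.4 0.5 4.3
   vertex 0.7 3.9 1.1
  endloop
 endfacet
 facet normal 0.783 0.439 0.439
  outer loop
   vertex 5.7 0.9 2.0
   vertex 5.7 2.5 0.4
   vertex 1.1 5.8 5.3
  endloop
 endfacet
 facet normal 0.573 -0.014 0.820
  outer loop
   vertex 5.7 0.9 2.0
   vertex 1.1 5.8 5.3
   vertex 2.4 0.5 4.3
  endloop
 endfacet
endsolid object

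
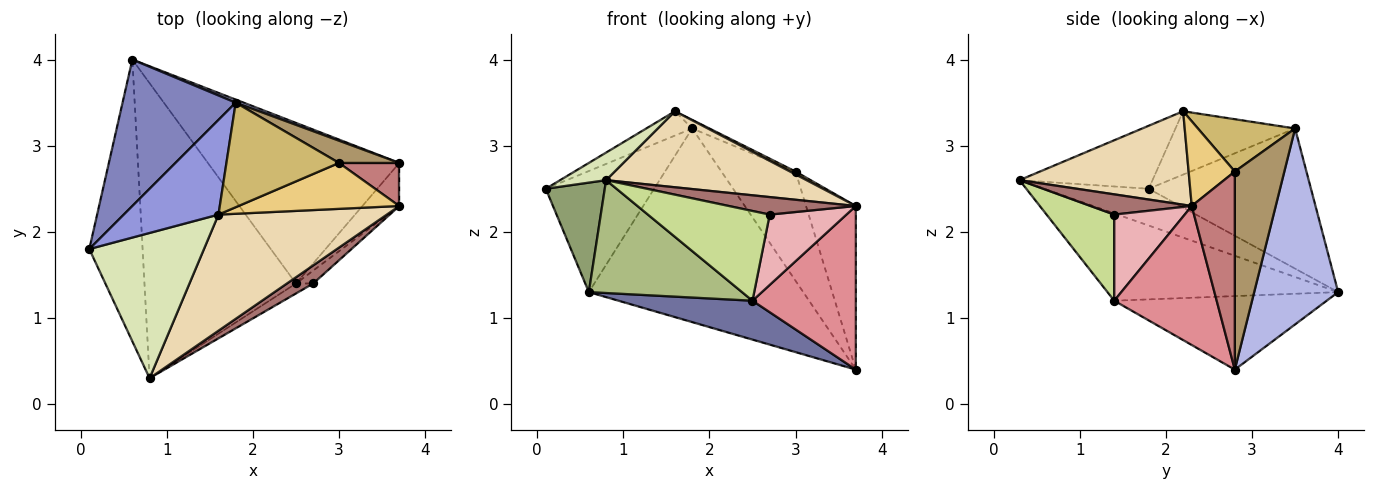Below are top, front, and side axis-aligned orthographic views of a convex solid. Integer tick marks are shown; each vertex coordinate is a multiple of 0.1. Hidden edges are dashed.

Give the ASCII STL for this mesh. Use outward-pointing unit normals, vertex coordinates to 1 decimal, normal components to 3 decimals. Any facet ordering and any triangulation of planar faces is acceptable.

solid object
 facet normal -0.350 -0.221 -0.911
  outer loop
   vertex 2.5 1.4 1.2
   vertex 0.6 4.0 1.3
   vertex 3.7 2.8 0.4
  endloop
 endfacet
 facet normal -0.690 0.461 0.557
  outer loop
   vertex 1.8 3.5 3.2
   vertex 0.6 4.0 1.3
   vertex 0.1 1.8 2.5
  endloop
 endfacet
 facet normal -0.543 0.209 0.813
  outer loop
   vertex 1.8 3.5 3.2
   vertex 0.1 1.8 2.5
   vertex 1.6 2.2 3.4
  endloop
 endfacet
 facet normal 0.365 0.931 0.015
  outer loop
   vertex 1.8 3.5 3.2
   vertex 3.7 2.8 0.4
   vertex 0.6 4.0 1.3
  endloop
 endfacet
 facet normal -0.541 -0.305 -0.784
  outer loop
   vertex 0.8 0.3 2.6
   vertex 0.1 1.8 2.5
   vertex 0.6 4.0 1.3
  endloop
 endfacet
 facet normal -0.474 -0.315 -0.823
  outer loop
   vertex 0.8 0.3 2.6
   vertex 0.6 4.0 1.3
   vertex 2.5 1.4 1.2
  endloop
 endfacet
 facet normal 0.483 -0.870 -0.097
  outer loop
   vertex 0.8 0.3 2.6
   vertex 2.5 1.4 1.2
   vertex 2.7 1.4 2.2
  endloop
 endfacet
 facet normal -0.475 -0.164 0.865
  outer loop
   vertex 0.8 0.3 2.6
   vertex 1.6 2.2 3.4
   vertex 0.1 1.8 2.5
  endloop
 endfacet
 facet normal 0.548 0.820 0.167
  outer loop
   vertex 3.0 2.8 2.7
   vertex 3.7 2.8 0.4
   vertex 1.8 3.5 3.2
  endloop
 endfacet
 facet normal 0.420 0.074 0.904
  outer loop
   vertex 3.0 2.8 2.7
   vertex 1.8 3.5 3.2
   vertex 1.6 2.2 3.4
  endloop
 endfacet
 facet normal 0.465 -0.055 0.883
  outer loop
   vertex 3.7 2.3 2.3
   vertex 3.0 2.8 2.7
   vertex 1.6 2.2 3.4
  endloop
 endfacet
 facet normal 0.421 -0.497 0.759
  outer loop
   vertex 3.7 2.3 2.3
   vertex 1.6 2.2 3.4
   vertex 0.8 0.3 2.6
  endloop
 endfacet
 facet normal 0.484 -0.608 0.629
  outer loop
   vertex 3.7 2.3 2.3
   vertex 0.8 0.3 2.6
   vertex 2.7 1.4 2.2
  endloop
 endfacet
 facet normal 0.641 0.742 0.195
  outer loop
   vertex 3.7 2.3 2.3
   vertex 3.7 2.8 0.4
   vertex 3.0 2.8 2.7
  endloop
 endfacet
 facet normal 0.692 -0.698 -0.184
  outer loop
   vertex 3.7 2.3 2.3
   vertex 2.5 1.4 1.2
   vertex 3.7 2.8 0.4
  endloop
 endfacet
 facet normal 0.670 -0.730 -0.134
  outer loop
   vertex 3.7 2.3 2.3
   vertex 2.7 1.4 2.2
   vertex 2.5 1.4 1.2
  endloop
 endfacet
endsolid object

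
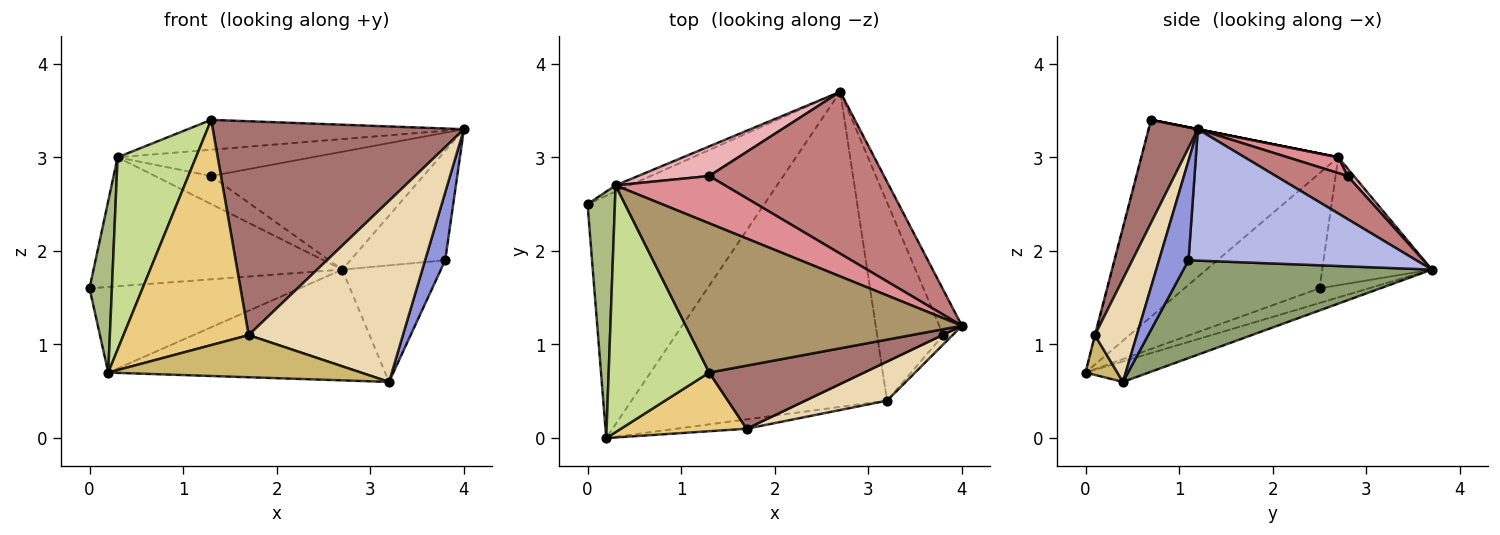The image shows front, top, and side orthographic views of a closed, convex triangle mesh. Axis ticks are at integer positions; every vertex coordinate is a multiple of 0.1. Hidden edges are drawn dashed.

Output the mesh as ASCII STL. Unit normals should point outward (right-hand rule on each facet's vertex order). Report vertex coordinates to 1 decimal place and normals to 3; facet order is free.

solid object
 facet normal -0.078 0.332 -0.940
  outer loop
   vertex 2.7 3.7 1.8
   vertex 0.2 0.0 0.7
   vertex 0.0 2.5 1.6
  endloop
 endfacet
 facet normal -0.075 0.331 -0.941
  outer loop
   vertex 2.7 3.7 1.8
   vertex 3.2 0.4 0.6
   vertex 0.2 0.0 0.7
  endloop
 endfacet
 facet normal 0.824 -0.562 -0.078
  outer loop
   vertex 3.8 1.1 1.9
   vertex 4.0 1.2 3.3
   vertex 3.2 0.4 0.6
  endloop
 endfacet
 facet normal 0.912 0.380 -0.157
  outer loop
   vertex 3.8 1.1 1.9
   vertex 2.7 3.7 1.8
   vertex 4.0 1.2 3.3
  endloop
 endfacet
 facet normal 0.787 0.313 -0.532
  outer loop
   vertex 3.8 1.1 1.9
   vertex 3.2 0.4 0.6
   vertex 2.7 3.7 1.8
  endloop
 endfacet
 facet normal -0.960 -0.159 0.229
  outer loop
   vertex 0.3 2.7 3.0
   vertex 0.0 2.5 1.6
   vertex 0.2 0.0 0.7
  endloop
 endfacet
 facet normal -0.839 -0.334 0.429
  outer loop
   vertex 0.3 2.7 3.0
   vertex 0.2 0.0 0.7
   vertex 1.3 0.7 3.4
  endloop
 endfacet
 facet normal -0.403 0.914 -0.044
  outer loop
   vertex 0.3 2.7 3.0
   vertex 2.7 3.7 1.8
   vertex 0.0 2.5 1.6
  endloop
 endfacet
 facet normal 0.000 0.196 0.981
  outer loop
   vertex 0.3 2.7 3.0
   vertex 1.3 0.7 3.4
   vertex 4.0 1.2 3.3
  endloop
 endfacet
 facet normal 0.122 -0.969 -0.215
  outer loop
   vertex 1.7 0.1 1.1
   vertex 0.2 0.0 0.7
   vertex 3.2 0.4 0.6
  endloop
 endfacet
 facet normal -0.003 -0.968 0.252
  outer loop
   vertex 1.7 0.1 1.1
   vertex 1.3 0.7 3.4
   vertex 0.2 0.0 0.7
  endloop
 endfacet
 facet normal 0.257 -0.945 0.204
  outer loop
   vertex 1.7 0.1 1.1
   vertex 3.2 0.4 0.6
   vertex 4.0 1.2 3.3
  endloop
 endfacet
 facet normal 0.185 -0.943 0.278
  outer loop
   vertex 1.7 0.1 1.1
   vertex 4.0 1.2 3.3
   vertex 1.3 0.7 3.4
  endloop
 endfacet
 facet normal 0.195 0.577 0.793
  outer loop
   vertex 1.3 2.8 2.8
   vertex 4.0 1.2 3.3
   vertex 2.7 3.7 1.8
  endloop
 endfacet
 facet normal 0.125 0.482 0.867
  outer loop
   vertex 1.3 2.8 2.8
   vertex 0.3 2.7 3.0
   vertex 4.0 1.2 3.3
  endloop
 endfacet
 facet normal 0.076 0.686 0.724
  outer loop
   vertex 1.3 2.8 2.8
   vertex 2.7 3.7 1.8
   vertex 0.3 2.7 3.0
  endloop
 endfacet
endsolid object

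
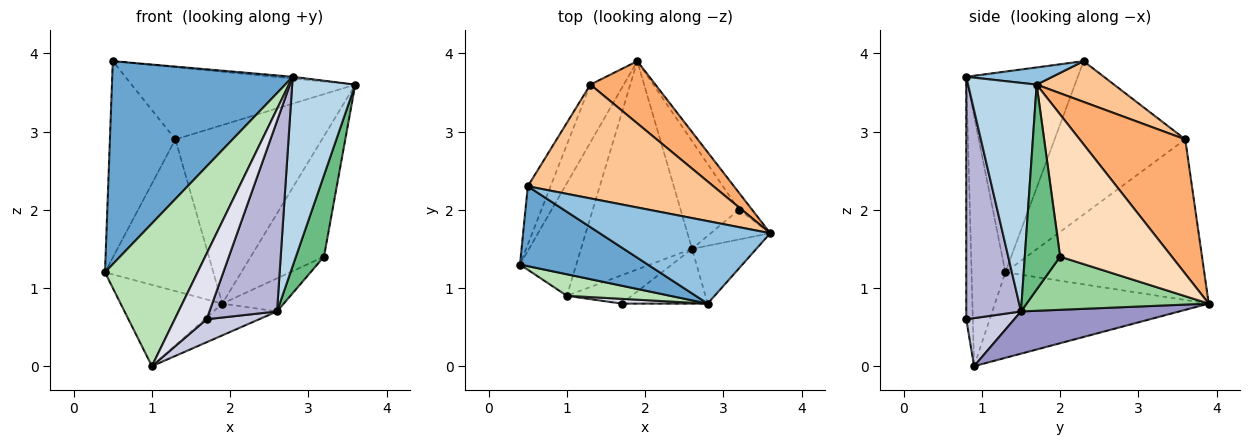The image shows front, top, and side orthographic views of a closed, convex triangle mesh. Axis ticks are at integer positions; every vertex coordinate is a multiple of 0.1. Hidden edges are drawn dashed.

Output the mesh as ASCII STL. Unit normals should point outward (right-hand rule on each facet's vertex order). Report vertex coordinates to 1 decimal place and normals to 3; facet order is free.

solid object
 facet normal -0.499 -0.807 0.317
  outer loop
   vertex 2.8 0.8 3.7
   vertex 0.5 2.3 3.9
   vertex 0.4 1.3 1.2
  endloop
 endfacet
 facet normal 0.100 0.021 0.995
  outer loop
   vertex 2.8 0.8 3.7
   vertex 3.6 1.7 3.6
   vertex 0.5 2.3 3.9
  endloop
 endfacet
 facet normal 0.721 -0.663 -0.203
  outer loop
   vertex 2.8 0.8 3.7
   vertex 2.6 1.5 0.7
   vertex 3.6 1.7 3.6
  endloop
 endfacet
 facet normal -0.864 0.471 -0.180
  outer loop
   vertex 1.3 3.6 2.9
   vertex 1.9 3.9 0.8
   vertex 0.4 1.3 1.2
  endloop
 endfacet
 facet normal -0.886 0.444 -0.132
  outer loop
   vertex 1.3 3.6 2.9
   vertex 0.4 1.3 1.2
   vertex 0.5 2.3 3.9
  endloop
 endfacet
 facet normal 0.562 0.781 0.272
  outer loop
   vertex 1.3 3.6 2.9
   vertex 3.6 1.7 3.6
   vertex 1.9 3.9 0.8
  endloop
 endfacet
 facet normal 0.182 0.527 0.830
  outer loop
   vertex 1.3 3.6 2.9
   vertex 0.5 2.3 3.9
   vertex 3.6 1.7 3.6
  endloop
 endfacet
 facet normal 0.834 0.546 -0.077
  outer loop
   vertex 3.2 2.0 1.4
   vertex 1.9 3.9 0.8
   vertex 3.6 1.7 3.6
  endloop
 endfacet
 facet normal 0.764 -0.606 -0.222
  outer loop
   vertex 3.2 2.0 1.4
   vertex 3.6 1.7 3.6
   vertex 2.6 1.5 0.7
  endloop
 endfacet
 facet normal 0.657 0.222 -0.721
  outer loop
   vertex 3.2 2.0 1.4
   vertex 2.6 1.5 0.7
   vertex 1.9 3.9 0.8
  endloop
 endfacet
 facet normal -0.340 -0.930 0.140
  outer loop
   vertex 1.0 0.9 0.0
   vertex 2.8 0.8 3.7
   vertex 0.4 1.3 1.2
  endloop
 endfacet
 facet normal -0.776 0.369 -0.511
  outer loop
   vertex 1.0 0.9 0.0
   vertex 0.4 1.3 1.2
   vertex 1.9 3.9 0.8
  endloop
 endfacet
 facet normal 0.352 0.141 -0.925
  outer loop
   vertex 1.0 0.9 0.0
   vertex 1.9 3.9 0.8
   vertex 2.6 1.5 0.7
  endloop
 endfacet
 facet normal 0.614 -0.758 -0.218
  outer loop
   vertex 1.7 0.8 0.6
   vertex 2.6 1.5 0.7
   vertex 2.8 0.8 3.7
  endloop
 endfacet
 facet normal 0.499 -0.546 -0.673
  outer loop
   vertex 1.7 0.8 0.6
   vertex 1.0 0.9 0.0
   vertex 2.6 1.5 0.7
  endloop
 endfacet
 facet normal -0.201 -0.977 0.071
  outer loop
   vertex 1.7 0.8 0.6
   vertex 2.8 0.8 3.7
   vertex 1.0 0.9 0.0
  endloop
 endfacet
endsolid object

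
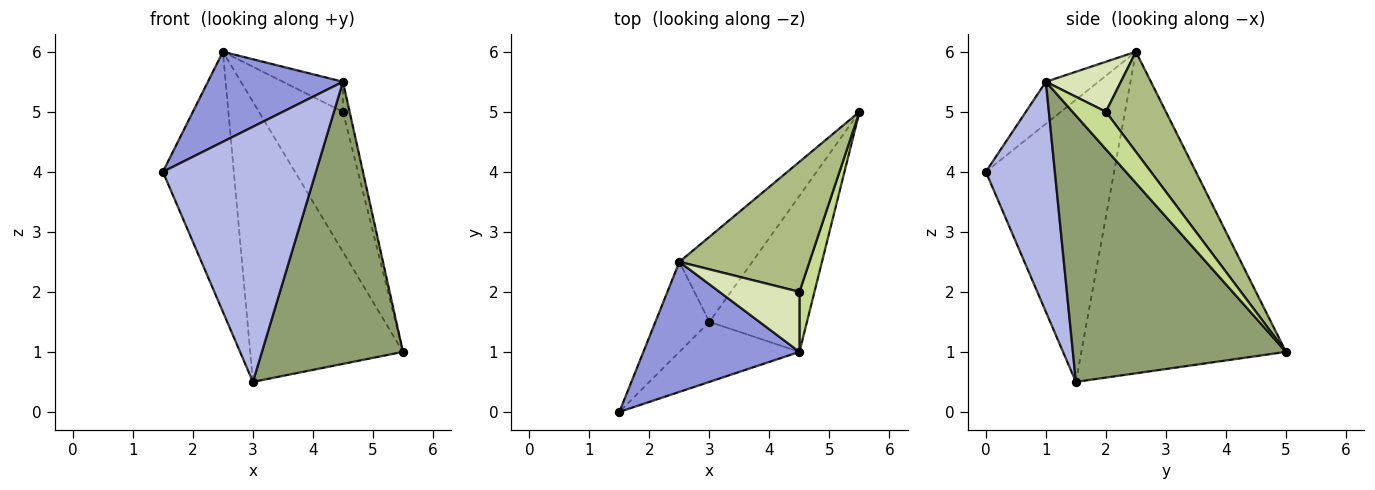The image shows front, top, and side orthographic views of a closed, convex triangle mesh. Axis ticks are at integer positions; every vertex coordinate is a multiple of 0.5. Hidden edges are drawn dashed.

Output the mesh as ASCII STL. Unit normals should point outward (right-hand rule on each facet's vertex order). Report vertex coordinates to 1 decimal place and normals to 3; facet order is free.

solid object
 facet normal -0.863 0.477 -0.165
  outer loop
   vertex 3.0 1.5 0.5
   vertex 1.5 0.0 4.0
   vertex 2.5 2.5 6.0
  endloop
 endfacet
 facet normal -0.788 0.589 -0.179
  outer loop
   vertex 3.0 1.5 0.5
   vertex 2.5 2.5 6.0
   vertex 5.5 5.0 1.0
  endloop
 endfacet
 facet normal -0.216 -0.556 0.803
  outer loop
   vertex 4.5 1.0 5.5
   vertex 2.5 2.5 6.0
   vertex 1.5 0.0 4.0
  endloop
 endfacet
 facet normal 0.402 -0.891 -0.210
  outer loop
   vertex 4.5 1.0 5.5
   vertex 1.5 0.0 4.0
   vertex 3.0 1.5 0.5
  endloop
 endfacet
 facet normal 0.798 -0.528 -0.292
  outer loop
   vertex 4.5 1.0 5.5
   vertex 3.0 1.5 0.5
   vertex 5.5 5.0 1.0
  endloop
 endfacet
 facet normal 0.464 0.649 0.603
  outer loop
   vertex 4.5 2.0 5.0
   vertex 5.5 5.0 1.0
   vertex 2.5 2.5 6.0
  endloop
 endfacet
 facet normal 0.913 0.183 0.365
  outer loop
   vertex 4.5 2.0 5.0
   vertex 4.5 1.0 5.5
   vertex 5.5 5.0 1.0
  endloop
 endfacet
 facet normal 0.488 0.390 0.781
  outer loop
   vertex 4.5 2.0 5.0
   vertex 2.5 2.5 6.0
   vertex 4.5 1.0 5.5
  endloop
 endfacet
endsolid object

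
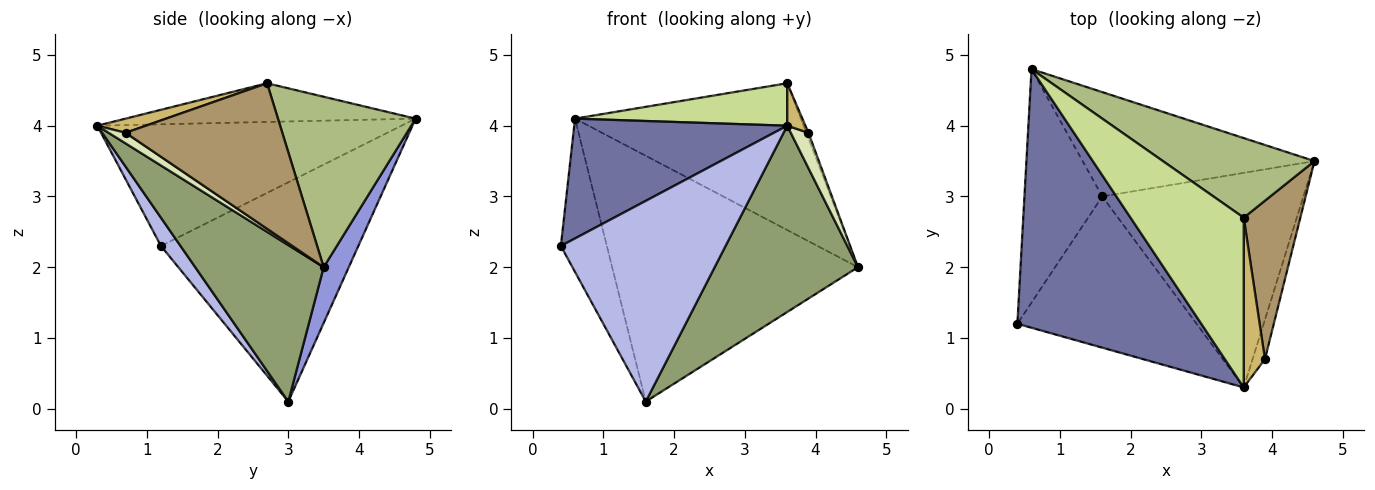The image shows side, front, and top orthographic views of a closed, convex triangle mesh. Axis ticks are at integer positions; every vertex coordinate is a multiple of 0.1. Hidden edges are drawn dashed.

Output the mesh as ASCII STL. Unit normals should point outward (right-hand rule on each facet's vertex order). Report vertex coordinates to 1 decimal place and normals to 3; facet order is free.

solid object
 facet normal -0.515 -0.360 0.778
  outer loop
   vertex 3.6 0.3 4.0
   vertex 0.6 4.8 4.1
   vertex 0.4 1.2 2.3
  endloop
 endfacet
 facet normal -0.921 0.214 -0.327
  outer loop
   vertex 1.6 3.0 0.1
   vertex 0.4 1.2 2.3
   vertex 0.6 4.8 4.1
  endloop
 endfacet
 facet normal 0.094 0.916 -0.389
  outer loop
   vertex 1.6 3.0 0.1
   vertex 0.6 4.8 4.1
   vertex 4.6 3.5 2.0
  endloop
 endfacet
 facet normal 0.095 -0.795 -0.599
  outer loop
   vertex 1.6 3.0 0.1
   vertex 3.6 0.3 4.0
   vertex 0.4 1.2 2.3
  endloop
 endfacet
 facet normal 0.507 -0.565 -0.651
  outer loop
   vertex 1.6 3.0 0.1
   vertex 4.6 3.5 2.0
   vertex 3.6 0.3 4.0
  endloop
 endfacet
 facet normal 0.472 0.775 0.420
  outer loop
   vertex 3.6 2.7 4.6
   vertex 4.6 3.5 2.0
   vertex 0.6 4.8 4.1
  endloop
 endfacet
 facet normal -0.315 -0.230 0.921
  outer loop
   vertex 3.6 2.7 4.6
   vertex 0.6 4.8 4.1
   vertex 3.6 0.3 4.0
  endloop
 endfacet
 facet normal 0.539 -0.561 -0.628
  outer loop
   vertex 3.9 0.7 3.9
   vertex 3.6 0.3 4.0
   vertex 4.6 3.5 2.0
  endloop
 endfacet
 facet normal 0.932 0.013 0.362
  outer loop
   vertex 3.9 0.7 3.9
   vertex 4.6 3.5 2.0
   vertex 3.6 2.7 4.6
  endloop
 endfacet
 facet normal 0.543 -0.204 0.815
  outer loop
   vertex 3.9 0.7 3.9
   vertex 3.6 2.7 4.6
   vertex 3.6 0.3 4.0
  endloop
 endfacet
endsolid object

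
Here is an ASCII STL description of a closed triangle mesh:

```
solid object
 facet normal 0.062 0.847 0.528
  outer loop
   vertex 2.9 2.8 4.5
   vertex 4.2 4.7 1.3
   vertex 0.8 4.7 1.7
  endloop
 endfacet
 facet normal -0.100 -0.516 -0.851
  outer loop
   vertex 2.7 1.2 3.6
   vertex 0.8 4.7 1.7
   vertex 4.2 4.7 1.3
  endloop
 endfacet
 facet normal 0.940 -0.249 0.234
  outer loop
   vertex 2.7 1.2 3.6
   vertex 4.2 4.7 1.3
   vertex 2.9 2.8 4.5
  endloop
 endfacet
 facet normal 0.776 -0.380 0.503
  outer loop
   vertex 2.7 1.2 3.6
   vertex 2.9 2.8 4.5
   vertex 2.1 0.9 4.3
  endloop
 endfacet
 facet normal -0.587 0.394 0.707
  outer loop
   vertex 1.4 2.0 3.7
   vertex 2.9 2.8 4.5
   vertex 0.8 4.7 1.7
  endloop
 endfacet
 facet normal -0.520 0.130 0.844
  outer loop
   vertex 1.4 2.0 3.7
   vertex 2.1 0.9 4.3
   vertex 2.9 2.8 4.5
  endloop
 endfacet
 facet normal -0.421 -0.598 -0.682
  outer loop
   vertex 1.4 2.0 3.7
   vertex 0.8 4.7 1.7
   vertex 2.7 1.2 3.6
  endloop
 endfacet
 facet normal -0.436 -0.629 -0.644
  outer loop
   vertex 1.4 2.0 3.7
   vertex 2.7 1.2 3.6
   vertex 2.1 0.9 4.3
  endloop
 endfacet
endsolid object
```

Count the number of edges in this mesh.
12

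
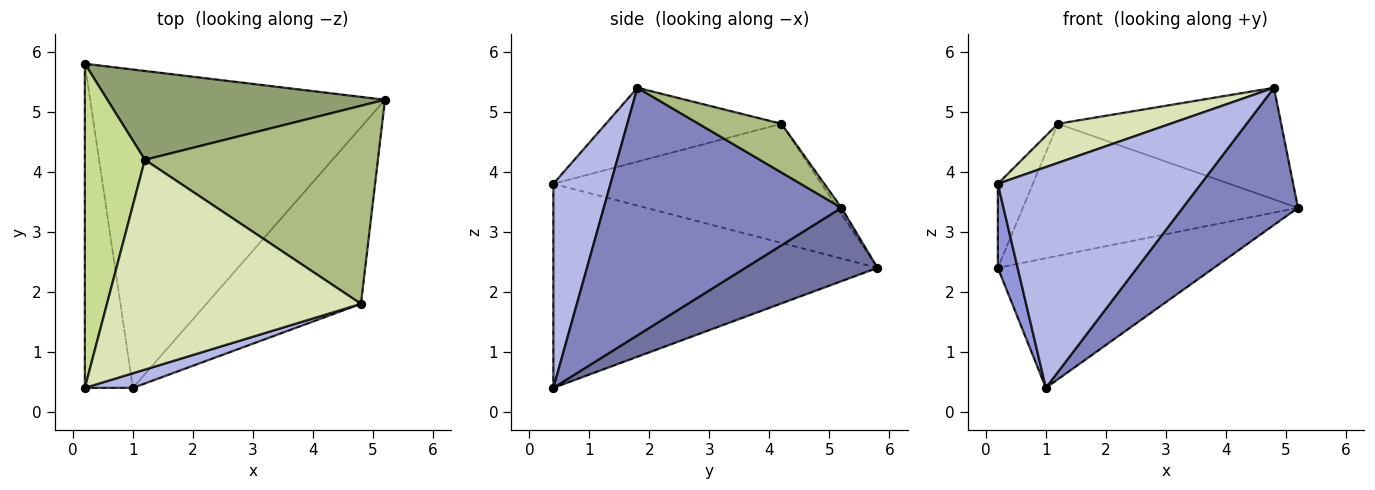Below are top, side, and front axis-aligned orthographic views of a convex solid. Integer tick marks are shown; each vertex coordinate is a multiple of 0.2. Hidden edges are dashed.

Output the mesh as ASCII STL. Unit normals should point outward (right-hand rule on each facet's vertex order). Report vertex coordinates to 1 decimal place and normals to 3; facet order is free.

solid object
 facet normal 0.225 0.368 -0.902
  outer loop
   vertex 1.0 0.4 0.4
   vertex 0.2 5.8 2.4
   vertex 5.2 5.2 3.4
  endloop
 endfacet
 facet normal 0.785 -0.380 -0.490
  outer loop
   vertex 4.8 1.8 5.4
   vertex 1.0 0.4 0.4
   vertex 5.2 5.2 3.4
  endloop
 endfacet
 facet normal -0.972 -0.059 -0.229
  outer loop
   vertex 0.2 0.4 3.8
   vertex 0.2 5.8 2.4
   vertex 1.0 0.4 0.4
  endloop
 endfacet
 facet normal 0.270 -0.961 0.064
  outer loop
   vertex 0.2 0.4 3.8
   vertex 1.0 0.4 0.4
   vertex 4.8 1.8 5.4
  endloop
 endfacet
 facet normal -0.012 0.830 0.558
  outer loop
   vertex 1.2 4.2 4.8
   vertex 5.2 5.2 3.4
   vertex 0.2 5.8 2.4
  endloop
 endfacet
 facet normal 0.179 0.483 0.857
  outer loop
   vertex 1.2 4.2 4.8
   vertex 4.8 1.8 5.4
   vertex 5.2 5.2 3.4
  endloop
 endfacet
 facet normal -0.887 0.116 0.447
  outer loop
   vertex 1.2 4.2 4.8
   vertex 0.2 5.8 2.4
   vertex 0.2 0.4 3.8
  endloop
 endfacet
 facet normal -0.275 -0.176 0.945
  outer loop
   vertex 1.2 4.2 4.8
   vertex 0.2 0.4 3.8
   vertex 4.8 1.8 5.4
  endloop
 endfacet
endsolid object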